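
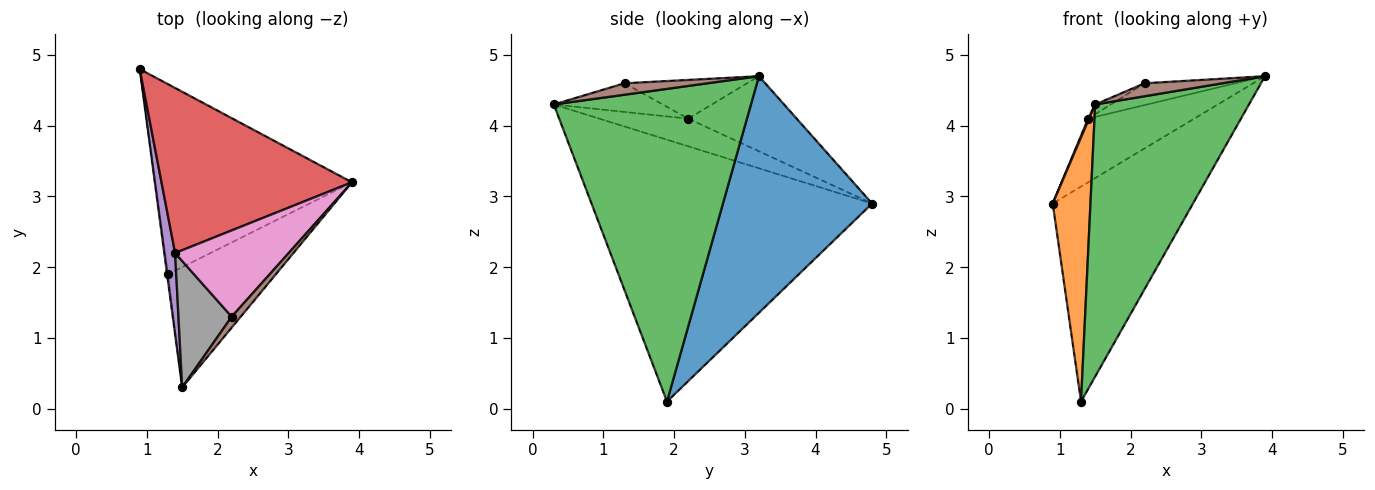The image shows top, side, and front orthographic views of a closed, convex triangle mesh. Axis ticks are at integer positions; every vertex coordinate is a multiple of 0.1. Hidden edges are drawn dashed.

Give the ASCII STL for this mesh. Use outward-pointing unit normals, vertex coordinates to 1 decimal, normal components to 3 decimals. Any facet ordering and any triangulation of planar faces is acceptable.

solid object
 facet normal 0.623 0.586 -0.518
  outer loop
   vertex 1.3 1.9 0.1
   vertex 0.9 4.8 2.9
   vertex 3.9 3.2 4.7
  endloop
 endfacet
 facet normal -0.991 -0.133 -0.004
  outer loop
   vertex 1.3 1.9 0.1
   vertex 1.5 0.3 4.3
   vertex 0.9 4.8 2.9
  endloop
 endfacet
 facet normal 0.761 -0.594 -0.262
  outer loop
   vertex 1.3 1.9 0.1
   vertex 3.9 3.2 4.7
   vertex 1.5 0.3 4.3
  endloop
 endfacet
 facet normal -0.345 0.338 0.876
  outer loop
   vertex 1.4 2.2 4.1
   vertex 3.9 3.2 4.7
   vertex 0.9 4.8 2.9
  endloop
 endfacet
 facet normal -0.931 -0.011 0.365
  outer loop
   vertex 1.4 2.2 4.1
   vertex 0.9 4.8 2.9
   vertex 1.5 0.3 4.3
  endloop
 endfacet
 facet normal 0.633 -0.593 0.498
  outer loop
   vertex 2.2 1.3 4.6
   vertex 1.5 0.3 4.3
   vertex 3.9 3.2 4.7
  endloop
 endfacet
 facet normal -0.314 0.232 0.921
  outer loop
   vertex 2.2 1.3 4.6
   vertex 3.9 3.2 4.7
   vertex 1.4 2.2 4.1
  endloop
 endfacet
 facet normal -0.473 0.068 0.878
  outer loop
   vertex 2.2 1.3 4.6
   vertex 1.4 2.2 4.1
   vertex 1.5 0.3 4.3
  endloop
 endfacet
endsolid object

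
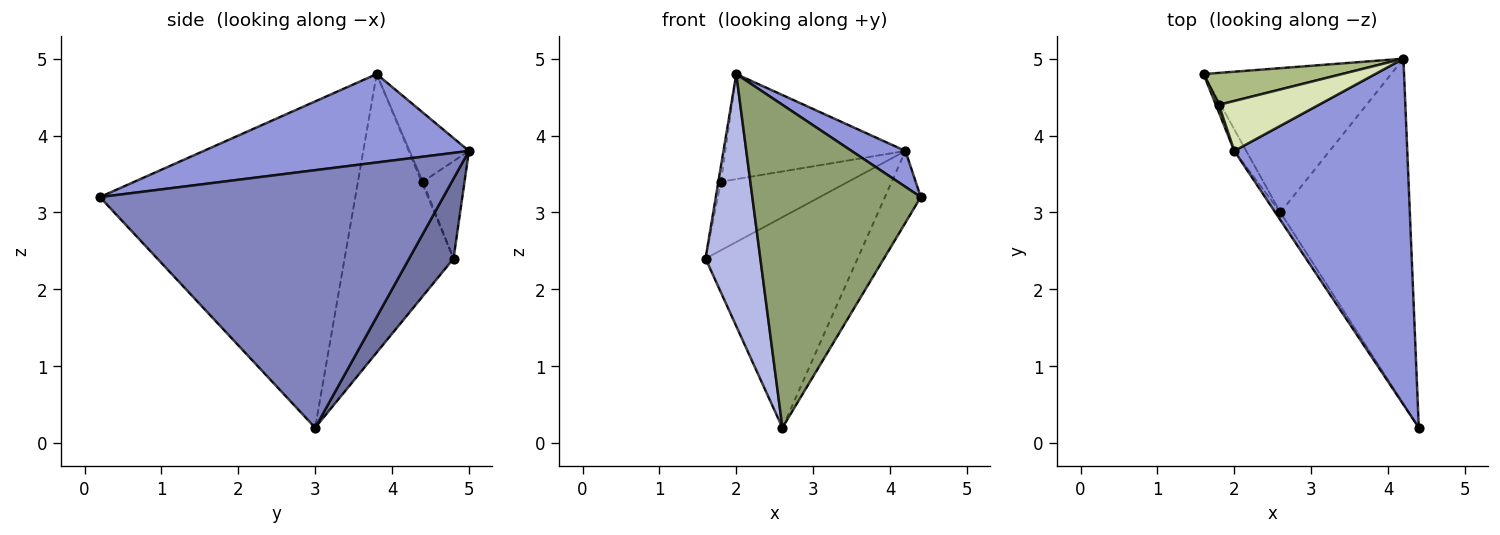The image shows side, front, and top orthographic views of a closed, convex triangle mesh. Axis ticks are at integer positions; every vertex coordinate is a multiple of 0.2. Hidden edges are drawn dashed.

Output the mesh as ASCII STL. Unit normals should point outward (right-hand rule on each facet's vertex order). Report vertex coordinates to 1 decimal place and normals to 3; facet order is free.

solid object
 facet normal 0.234 0.802 -0.550
  outer loop
   vertex 2.6 3.0 0.2
   vertex 1.6 4.8 2.4
   vertex 4.2 5.0 3.8
  endloop
 endfacet
 facet normal 0.890 0.093 -0.447
  outer loop
   vertex 2.6 3.0 0.2
   vertex 4.2 5.0 3.8
   vertex 4.4 0.2 3.2
  endloop
 endfacet
 facet normal 0.453 -0.092 0.887
  outer loop
   vertex 2.0 3.8 4.8
   vertex 4.4 0.2 3.2
   vertex 4.2 5.0 3.8
  endloop
 endfacet
 facet normal -0.893 -0.449 -0.038
  outer loop
   vertex 2.0 3.8 4.8
   vertex 1.6 4.8 2.4
   vertex 2.6 3.0 0.2
  endloop
 endfacet
 facet normal -0.835 -0.551 -0.013
  outer loop
   vertex 2.0 3.8 4.8
   vertex 2.6 3.0 0.2
   vertex 4.4 0.2 3.2
  endloop
 endfacet
 facet normal -0.285 0.869 0.405
  outer loop
   vertex 1.8 4.4 3.4
   vertex 4.2 5.0 3.8
   vertex 1.6 4.8 2.4
  endloop
 endfacet
 facet normal -0.408 0.816 0.408
  outer loop
   vertex 1.8 4.4 3.4
   vertex 1.6 4.8 2.4
   vertex 2.0 3.8 4.8
  endloop
 endfacet
 facet normal -0.285 0.866 0.412
  outer loop
   vertex 1.8 4.4 3.4
   vertex 2.0 3.8 4.8
   vertex 4.2 5.0 3.8
  endloop
 endfacet
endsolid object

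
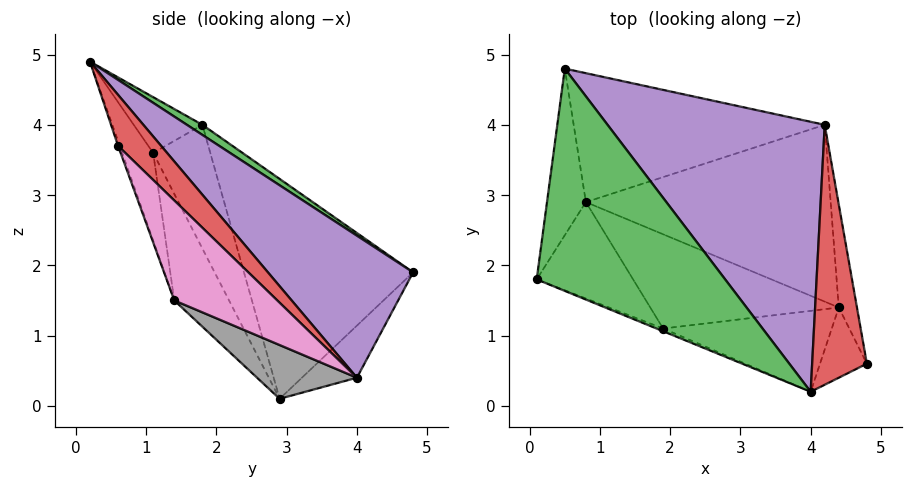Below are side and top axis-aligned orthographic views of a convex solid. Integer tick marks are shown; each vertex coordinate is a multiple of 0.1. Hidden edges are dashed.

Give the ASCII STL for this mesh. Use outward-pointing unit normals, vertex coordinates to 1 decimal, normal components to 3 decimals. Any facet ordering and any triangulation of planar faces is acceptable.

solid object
 facet normal -0.985 0.009 -0.174
  outer loop
   vertex 0.8 2.9 0.1
   vertex 0.1 1.8 4.0
   vertex 0.5 4.8 1.9
  endloop
 endfacet
 facet normal -0.151 0.667 -0.729
  outer loop
   vertex 4.2 4.0 0.4
   vertex 0.8 2.9 0.1
   vertex 0.5 4.8 1.9
  endloop
 endfacet
 facet normal 0.044 0.569 0.821
  outer loop
   vertex 4.0 0.2 4.9
   vertex 0.5 4.8 1.9
   vertex 0.1 1.8 4.0
  endloop
 endfacet
 facet normal 0.525 0.639 0.563
  outer loop
   vertex 4.0 0.2 4.9
   vertex 4.8 0.6 3.7
   vertex 4.2 4.0 0.4
  endloop
 endfacet
 facet normal 0.394 0.693 0.603
  outer loop
   vertex 4.0 0.2 4.9
   vertex 4.2 4.0 0.4
   vertex 0.5 4.8 1.9
  endloop
 endfacet
 facet normal -0.034 -0.941 -0.336
  outer loop
   vertex 4.4 1.4 1.5
   vertex 4.8 0.6 3.7
   vertex 4.0 0.2 4.9
  endloop
 endfacet
 facet normal 0.984 0.000 -0.179
  outer loop
   vertex 4.4 1.4 1.5
   vertex 4.2 4.0 0.4
   vertex 4.8 0.6 3.7
  endloop
 endfacet
 facet normal 0.199 -0.369 -0.908
  outer loop
   vertex 4.4 1.4 1.5
   vertex 0.8 2.9 0.1
   vertex 4.2 4.0 0.4
  endloop
 endfacet
 facet normal -0.221 -0.894 -0.390
  outer loop
   vertex 1.9 1.1 3.6
   vertex 0.8 2.9 0.1
   vertex 4.4 1.4 1.5
  endloop
 endfacet
 facet normal -0.180 -0.921 -0.346
  outer loop
   vertex 1.9 1.1 3.6
   vertex 4.4 1.4 1.5
   vertex 4.0 0.2 4.9
  endloop
 endfacet
 facet normal -0.404 -0.859 -0.315
  outer loop
   vertex 1.9 1.1 3.6
   vertex 0.1 1.8 4.0
   vertex 0.8 2.9 0.1
  endloop
 endfacet
 facet normal -0.371 -0.928 -0.044
  outer loop
   vertex 1.9 1.1 3.6
   vertex 4.0 0.2 4.9
   vertex 0.1 1.8 4.0
  endloop
 endfacet
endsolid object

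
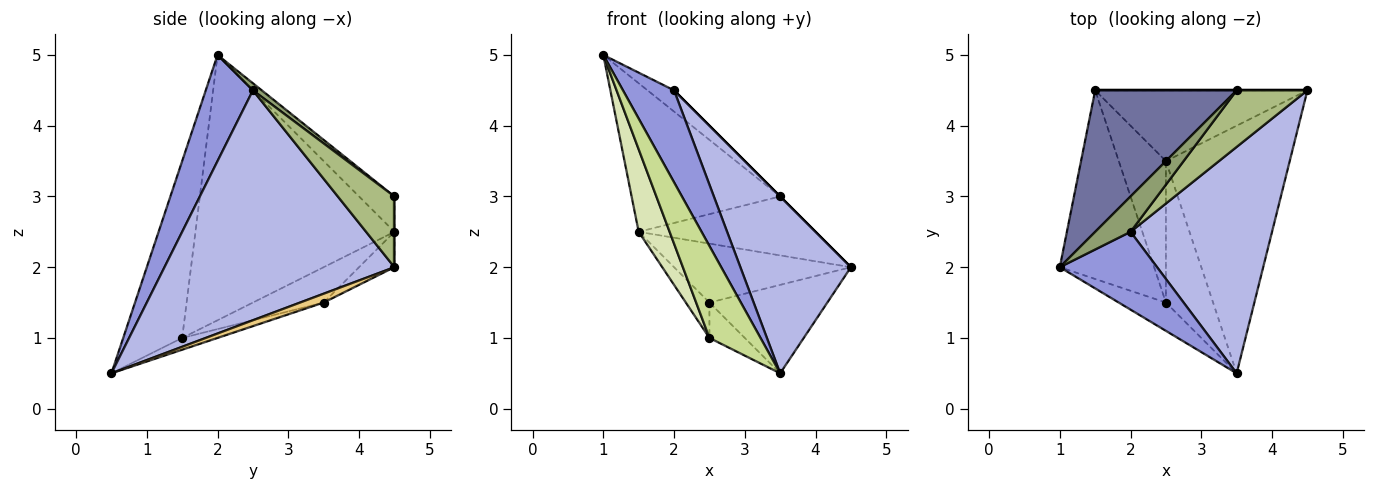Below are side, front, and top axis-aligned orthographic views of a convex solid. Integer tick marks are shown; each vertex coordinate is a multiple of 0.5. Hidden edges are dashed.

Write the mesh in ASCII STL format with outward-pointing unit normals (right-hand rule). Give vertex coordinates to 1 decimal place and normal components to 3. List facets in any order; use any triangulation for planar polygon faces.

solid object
 facet normal -0.170 0.714 0.680
  outer loop
   vertex 1.5 4.5 2.5
   vertex 1.0 2.0 5.0
   vertex 3.5 4.5 3.0
  endloop
 endfacet
 facet normal 0.000 1.000 0.000
  outer loop
   vertex 1.5 4.5 2.5
   vertex 3.5 4.5 3.0
   vertex 4.5 4.5 2.0
  endloop
 endfacet
 facet normal 0.576 -0.624 0.528
  outer loop
   vertex 2.0 2.5 4.5
   vertex 1.0 2.0 5.0
   vertex 3.5 0.5 0.5
  endloop
 endfacet
 facet normal 0.788 -0.379 0.485
  outer loop
   vertex 2.0 2.5 4.5
   vertex 3.5 0.5 0.5
   vertex 4.5 4.5 2.0
  endloop
 endfacet
 facet normal 0.169 0.507 0.845
  outer loop
   vertex 2.0 2.5 4.5
   vertex 3.5 4.5 3.0
   vertex 1.0 2.0 5.0
  endloop
 endfacet
 facet normal 0.707 0.000 0.707
  outer loop
   vertex 2.0 2.5 4.5
   vertex 4.5 4.5 2.0
   vertex 3.5 4.5 3.0
  endloop
 endfacet
 facet normal -0.741 -0.642 -0.198
  outer loop
   vertex 2.5 1.5 1.0
   vertex 3.5 0.5 0.5
   vertex 1.0 2.0 5.0
  endloop
 endfacet
 facet normal -0.932 -0.145 -0.331
  outer loop
   vertex 2.5 1.5 1.0
   vertex 1.0 2.0 5.0
   vertex 1.5 4.5 2.5
  endloop
 endfacet
 facet normal -0.127 0.635 -0.762
  outer loop
   vertex 2.5 3.5 1.5
   vertex 1.5 4.5 2.5
   vertex 4.5 4.5 2.0
  endloop
 endfacet
 facet normal -0.588 0.196 -0.784
  outer loop
   vertex 2.5 3.5 1.5
   vertex 2.5 1.5 1.0
   vertex 1.5 4.5 2.5
  endloop
 endfacet
 facet normal 0.067 0.336 -0.940
  outer loop
   vertex 2.5 3.5 1.5
   vertex 4.5 4.5 2.0
   vertex 3.5 0.5 0.5
  endloop
 endfacet
 facet normal -0.236 0.236 -0.943
  outer loop
   vertex 2.5 3.5 1.5
   vertex 3.5 0.5 0.5
   vertex 2.5 1.5 1.0
  endloop
 endfacet
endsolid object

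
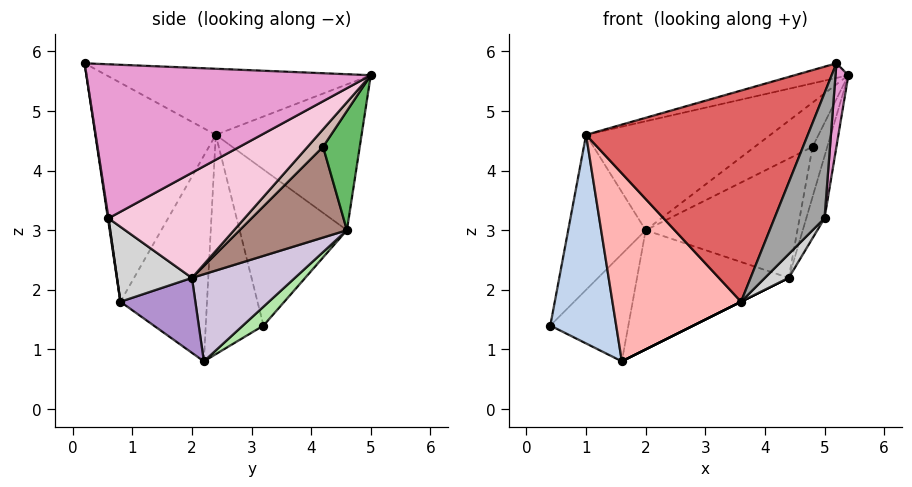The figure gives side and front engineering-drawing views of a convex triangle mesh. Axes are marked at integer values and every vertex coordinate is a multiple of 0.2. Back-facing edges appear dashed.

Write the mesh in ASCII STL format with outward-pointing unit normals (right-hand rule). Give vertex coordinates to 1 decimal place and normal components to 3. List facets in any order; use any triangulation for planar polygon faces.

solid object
 facet normal -0.250 0.051 0.967
  outer loop
   vertex 1.0 2.4 4.6
   vertex 5.2 0.2 5.8
   vertex 5.4 5.0 5.6
  endloop
 endfacet
 facet normal -0.658 -0.751 -0.064
  outer loop
   vertex 1.0 2.4 4.6
   vertex 0.4 3.2 1.4
   vertex 1.6 2.2 0.8
  endloop
 endfacet
 facet normal -0.777 0.561 0.286
  outer loop
   vertex 2.0 4.6 3.0
   vertex 0.4 3.2 1.4
   vertex 1.0 2.4 4.6
  endloop
 endfacet
 facet normal -0.510 0.645 0.568
  outer loop
   vertex 2.0 4.6 3.0
   vertex 1.0 2.4 4.6
   vertex 5.4 5.0 5.6
  endloop
 endfacet
 facet normal 0.412 0.649 -0.639
  outer loop
   vertex 2.0 4.6 3.0
   vertex 5.4 5.0 5.6
   vertex 4.8 4.2 4.4
  endloop
 endfacet
 facet normal 0.172 0.650 -0.740
  outer loop
   vertex 2.0 4.6 3.0
   vertex 1.6 2.2 0.8
   vertex 0.4 3.2 1.4
  endloop
 endfacet
 facet normal -0.476 -0.877 0.059
  outer loop
   vertex 3.6 0.8 1.8
   vertex 5.2 0.2 5.8
   vertex 1.0 2.4 4.6
  endloop
 endfacet
 facet normal -0.558 -0.829 -0.044
  outer loop
   vertex 3.6 0.8 1.8
   vertex 1.0 2.4 4.6
   vertex 1.6 2.2 0.8
  endloop
 endfacet
 facet normal 0.447 0.000 -0.894
  outer loop
   vertex 4.4 2.0 2.2
   vertex 3.6 0.8 1.8
   vertex 1.6 2.2 0.8
  endloop
 endfacet
 facet normal 0.396 0.584 -0.709
  outer loop
   vertex 4.4 2.0 2.2
   vertex 1.6 2.2 0.8
   vertex 2.0 4.6 3.0
  endloop
 endfacet
 facet normal 0.425 0.600 -0.678
  outer loop
   vertex 4.4 2.0 2.2
   vertex 2.0 4.6 3.0
   vertex 4.8 4.2 4.4
  endloop
 endfacet
 facet normal 0.559 0.533 -0.635
  outer loop
   vertex 4.4 2.0 2.2
   vertex 4.8 4.2 4.4
   vertex 5.4 5.0 5.6
  endloop
 endfacet
 facet normal 0.995 -0.045 -0.083
  outer loop
   vertex 5.0 0.6 3.2
   vertex 5.4 5.0 5.6
   vertex 5.2 0.2 5.8
  endloop
 endfacet
 facet normal 0.917 0.123 -0.378
  outer loop
   vertex 5.0 0.6 3.2
   vertex 4.4 2.0 2.2
   vertex 5.4 5.0 5.6
  endloop
 endfacet
 facet normal 0.012 -0.988 -0.153
  outer loop
   vertex 5.0 0.6 3.2
   vertex 5.2 0.2 5.8
   vertex 3.6 0.8 1.8
  endloop
 endfacet
 facet normal 0.675 -0.215 -0.706
  outer loop
   vertex 5.0 0.6 3.2
   vertex 3.6 0.8 1.8
   vertex 4.4 2.0 2.2
  endloop
 endfacet
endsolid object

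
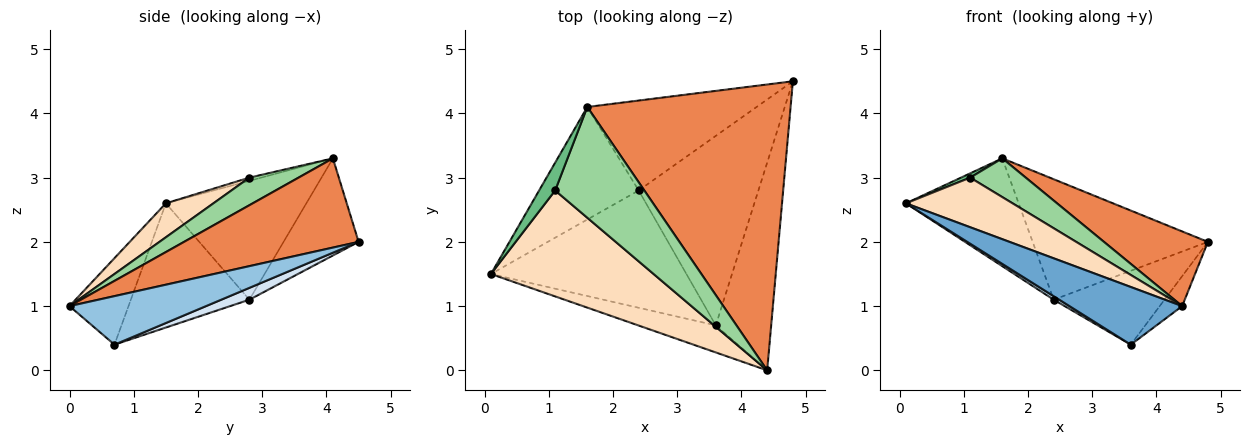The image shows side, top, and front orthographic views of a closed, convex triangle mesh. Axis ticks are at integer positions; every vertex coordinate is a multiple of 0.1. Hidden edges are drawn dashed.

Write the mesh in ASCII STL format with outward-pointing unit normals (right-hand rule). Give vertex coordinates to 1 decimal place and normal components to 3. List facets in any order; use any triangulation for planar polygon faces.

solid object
 facet normal -0.428 -0.818 -0.384
  outer loop
   vertex 3.6 0.7 0.4
   vertex 4.4 0.0 1.0
   vertex 0.1 1.5 2.6
  endloop
 endfacet
 facet normal 0.655 0.108 -0.748
  outer loop
   vertex 3.6 0.7 0.4
   vertex 4.8 4.5 2.0
   vertex 4.4 0.0 1.0
  endloop
 endfacet
 facet normal -0.536 -0.025 -0.844
  outer loop
   vertex 2.4 2.8 1.1
   vertex 3.6 0.7 0.4
   vertex 0.1 1.5 2.6
  endloop
 endfacet
 facet normal 0.092 0.362 -0.928
  outer loop
   vertex 2.4 2.8 1.1
   vertex 4.8 4.5 2.0
   vertex 3.6 0.7 0.4
  endloop
 endfacet
 facet normal 0.391 -0.233 0.891
  outer loop
   vertex 1.6 4.1 3.3
   vertex 4.4 0.0 1.0
   vertex 4.8 4.5 2.0
  endloop
 endfacet
 facet normal -0.653 0.524 -0.547
  outer loop
   vertex 1.6 4.1 3.3
   vertex 2.4 2.8 1.1
   vertex 0.1 1.5 2.6
  endloop
 endfacet
 facet normal -0.325 0.758 -0.566
  outer loop
   vertex 1.6 4.1 3.3
   vertex 4.8 4.5 2.0
   vertex 2.4 2.8 1.1
  endloop
 endfacet
 facet normal 0.186 -0.417 0.890
  outer loop
   vertex 1.1 2.8 3.0
   vertex 0.1 1.5 2.6
   vertex 4.4 0.0 1.0
  endloop
 endfacet
 facet normal -0.194 -0.149 0.970
  outer loop
   vertex 1.1 2.8 3.0
   vertex 1.6 4.1 3.3
   vertex 0.1 1.5 2.6
  endloop
 endfacet
 facet normal 0.280 -0.317 0.906
  outer loop
   vertex 1.1 2.8 3.0
   vertex 4.4 0.0 1.0
   vertex 1.6 4.1 3.3
  endloop
 endfacet
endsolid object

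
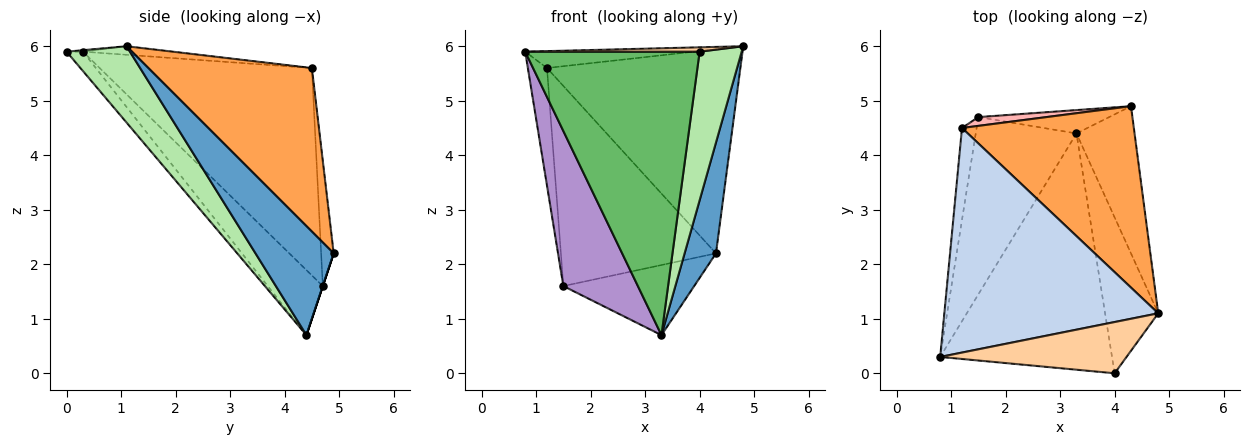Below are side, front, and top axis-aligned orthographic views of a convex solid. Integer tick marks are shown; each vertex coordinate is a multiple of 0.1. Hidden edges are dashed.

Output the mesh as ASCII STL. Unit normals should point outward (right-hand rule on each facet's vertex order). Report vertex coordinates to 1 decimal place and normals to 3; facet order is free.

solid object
 facet normal 0.832 -0.334 -0.443
  outer loop
   vertex 3.3 4.4 0.7
   vertex 4.3 4.9 2.2
   vertex 4.8 1.1 6.0
  endloop
 endfacet
 facet normal -0.040 0.075 0.996
  outer loop
   vertex 1.2 4.5 5.6
   vertex 0.8 0.3 5.9
   vertex 4.8 1.1 6.0
  endloop
 endfacet
 facet normal 0.534 0.632 0.562
  outer loop
   vertex 1.2 4.5 5.6
   vertex 4.8 1.1 6.0
   vertex 4.3 4.9 2.2
  endloop
 endfacet
 facet normal -0.008 -0.085 0.996
  outer loop
   vertex 4.0 0.0 5.9
   vertex 4.8 1.1 6.0
   vertex 0.8 0.3 5.9
  endloop
 endfacet
 facet normal -0.072 -0.766 -0.639
  outer loop
   vertex 4.0 0.0 5.9
   vertex 0.8 0.3 5.9
   vertex 3.3 4.4 0.7
  endloop
 endfacet
 facet normal 0.721 -0.478 -0.502
  outer loop
   vertex 4.0 0.0 5.9
   vertex 3.3 4.4 0.7
   vertex 4.8 1.1 6.0
  endloop
 endfacet
 facet normal 0.000 0.949 -0.316
  outer loop
   vertex 1.5 4.7 1.6
   vertex 4.3 4.9 2.2
   vertex 3.3 4.4 0.7
  endloop
 endfacet
 facet normal -0.081 0.996 0.044
  outer loop
   vertex 1.5 4.7 1.6
   vertex 1.2 4.5 5.6
   vertex 4.3 4.9 2.2
  endloop
 endfacet
 facet normal -0.437 -0.592 -0.677
  outer loop
   vertex 1.5 4.7 1.6
   vertex 3.3 4.4 0.7
   vertex 0.8 0.3 5.9
  endloop
 endfacet
 facet normal -0.994 0.090 -0.070
  outer loop
   vertex 1.5 4.7 1.6
   vertex 0.8 0.3 5.9
   vertex 1.2 4.5 5.6
  endloop
 endfacet
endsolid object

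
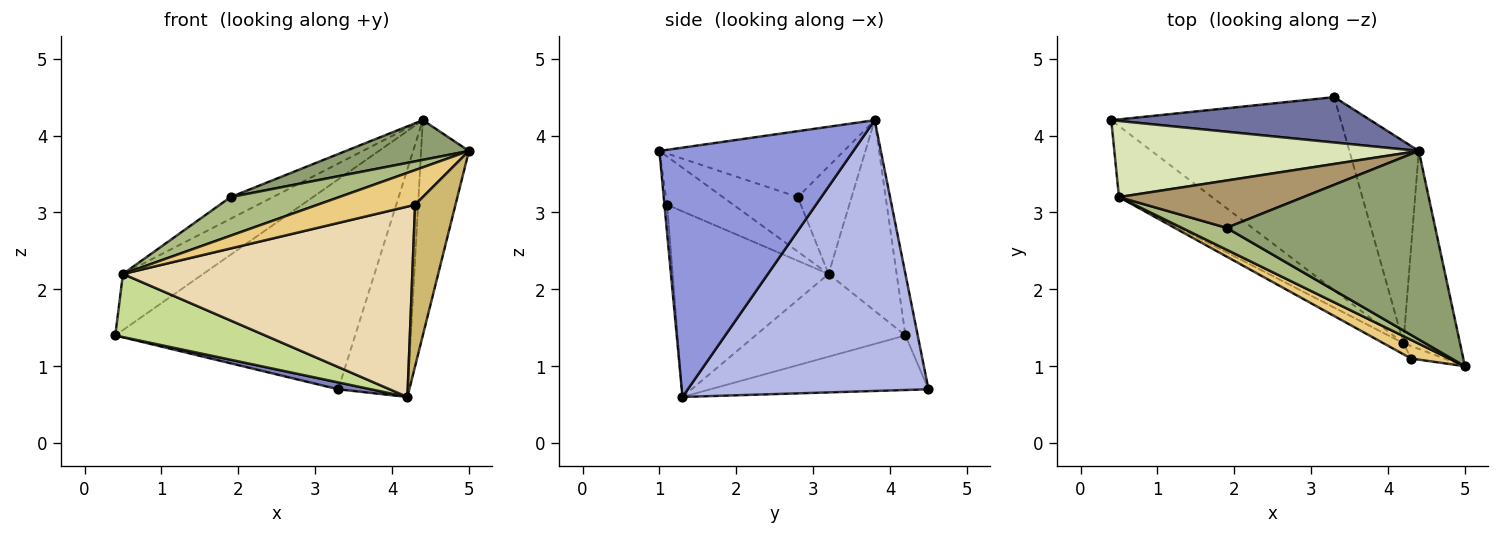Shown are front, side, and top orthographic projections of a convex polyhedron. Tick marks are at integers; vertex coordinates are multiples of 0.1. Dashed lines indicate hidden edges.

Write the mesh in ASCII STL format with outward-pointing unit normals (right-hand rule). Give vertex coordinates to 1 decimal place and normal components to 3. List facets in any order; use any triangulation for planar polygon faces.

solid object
 facet normal -0.050 0.976 0.211
  outer loop
   vertex 3.3 4.5 0.7
   vertex 0.4 4.2 1.4
   vertex 4.4 3.8 4.2
  endloop
 endfacet
 facet normal -0.231 -0.035 -0.972
  outer loop
   vertex 4.2 1.3 0.6
   vertex 0.4 4.2 1.4
   vertex 3.3 4.5 0.7
  endloop
 endfacet
 facet normal 0.948 0.234 -0.215
  outer loop
   vertex 4.2 1.3 0.6
   vertex 4.4 3.8 4.2
   vertex 5.0 1.0 3.8
  endloop
 endfacet
 facet normal 0.933 0.270 -0.239
  outer loop
   vertex 4.2 1.3 0.6
   vertex 3.3 4.5 0.7
   vertex 4.4 3.8 4.2
  endloop
 endfacet
 facet normal -0.295 -0.197 0.935
  outer loop
   vertex 1.9 2.8 3.2
   vertex 5.0 1.0 3.8
   vertex 4.4 3.8 4.2
  endloop
 endfacet
 facet normal -0.515 -0.746 0.422
  outer loop
   vertex 0.5 3.2 2.2
   vertex 5.0 1.0 3.8
   vertex 1.9 2.8 3.2
  endloop
 endfacet
 facet normal -0.553 -0.553 -0.623
  outer loop
   vertex 0.5 3.2 2.2
   vertex 0.4 4.2 1.4
   vertex 4.2 1.3 0.6
  endloop
 endfacet
 facet normal -0.450 0.530 0.719
  outer loop
   vertex 0.5 3.2 2.2
   vertex 4.4 3.8 4.2
   vertex 0.4 4.2 1.4
  endloop
 endfacet
 facet normal -0.468 0.368 0.803
  outer loop
   vertex 0.5 3.2 2.2
   vertex 1.9 2.8 3.2
   vertex 4.4 3.8 4.2
  endloop
 endfacet
 facet normal -0.065 -0.995 -0.077
  outer loop
   vertex 4.3 1.1 3.1
   vertex 4.2 1.3 0.6
   vertex 5.0 1.0 3.8
  endloop
 endfacet
 facet normal -0.514 -0.756 0.406
  outer loop
   vertex 4.3 1.1 3.1
   vertex 5.0 1.0 3.8
   vertex 0.5 3.2 2.2
  endloop
 endfacet
 facet normal -0.474 -0.879 -0.051
  outer loop
   vertex 4.3 1.1 3.1
   vertex 0.5 3.2 2.2
   vertex 4.2 1.3 0.6
  endloop
 endfacet
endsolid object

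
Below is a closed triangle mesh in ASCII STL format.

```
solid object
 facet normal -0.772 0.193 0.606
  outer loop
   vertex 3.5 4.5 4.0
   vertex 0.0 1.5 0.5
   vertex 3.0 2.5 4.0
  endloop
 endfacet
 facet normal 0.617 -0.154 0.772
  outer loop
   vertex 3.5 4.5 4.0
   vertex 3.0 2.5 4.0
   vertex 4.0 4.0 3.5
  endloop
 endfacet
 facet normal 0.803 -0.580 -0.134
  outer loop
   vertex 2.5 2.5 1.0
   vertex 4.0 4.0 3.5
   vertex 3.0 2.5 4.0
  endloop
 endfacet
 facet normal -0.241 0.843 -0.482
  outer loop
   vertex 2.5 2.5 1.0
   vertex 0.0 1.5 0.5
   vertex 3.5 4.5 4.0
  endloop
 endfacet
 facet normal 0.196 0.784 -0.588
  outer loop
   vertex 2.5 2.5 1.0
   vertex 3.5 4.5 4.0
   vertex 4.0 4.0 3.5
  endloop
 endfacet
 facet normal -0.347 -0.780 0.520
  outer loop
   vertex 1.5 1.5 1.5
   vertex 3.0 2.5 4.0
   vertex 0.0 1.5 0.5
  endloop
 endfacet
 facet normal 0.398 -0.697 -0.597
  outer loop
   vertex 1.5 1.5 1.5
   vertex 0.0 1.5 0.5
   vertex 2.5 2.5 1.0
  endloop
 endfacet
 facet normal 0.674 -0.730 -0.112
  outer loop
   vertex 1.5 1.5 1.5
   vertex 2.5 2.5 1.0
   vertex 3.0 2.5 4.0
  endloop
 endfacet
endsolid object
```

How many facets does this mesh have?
8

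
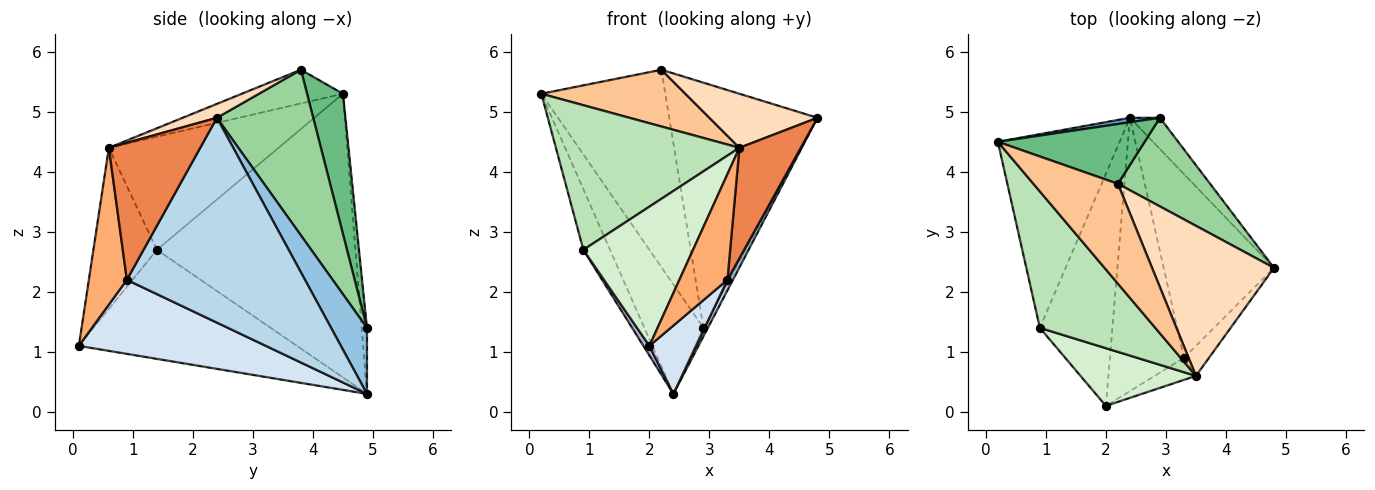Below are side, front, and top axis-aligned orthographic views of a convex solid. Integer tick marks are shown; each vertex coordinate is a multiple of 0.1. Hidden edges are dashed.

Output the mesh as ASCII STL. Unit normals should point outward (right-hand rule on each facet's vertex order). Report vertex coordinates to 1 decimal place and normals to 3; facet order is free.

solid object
 facet normal -0.089 0.995 0.040
  outer loop
   vertex 2.9 4.9 1.4
   vertex 2.4 4.9 0.3
   vertex 0.2 4.5 5.3
  endloop
 endfacet
 facet normal 0.905 0.112 -0.411
  outer loop
   vertex 2.9 4.9 1.4
   vertex 4.8 2.4 4.9
   vertex 2.4 4.9 0.3
  endloop
 endfacet
 facet normal 0.880 -0.027 -0.474
  outer loop
   vertex 3.3 0.9 2.2
   vertex 2.4 4.9 0.3
   vertex 4.8 2.4 4.9
  endloop
 endfacet
 facet normal 0.696 -0.174 -0.696
  outer loop
   vertex 3.3 0.9 2.2
   vertex 2.0 0.1 1.1
   vertex 2.4 4.9 0.3
  endloop
 endfacet
 facet normal 0.821 -0.551 -0.150
  outer loop
   vertex 3.3 0.9 2.2
   vertex 4.8 2.4 4.9
   vertex 3.5 0.6 4.4
  endloop
 endfacet
 facet normal 0.613 -0.774 -0.161
  outer loop
   vertex 3.3 0.9 2.2
   vertex 3.5 0.6 4.4
   vertex 2.0 0.1 1.1
  endloop
 endfacet
 facet normal -0.328 -0.467 0.821
  outer loop
   vertex 2.2 3.8 5.7
   vertex 0.2 4.5 5.3
   vertex 3.5 0.6 4.4
  endloop
 endfacet
 facet normal 0.107 -0.337 0.936
  outer loop
   vertex 2.2 3.8 5.7
   vertex 3.5 0.6 4.4
   vertex 4.8 2.4 4.9
  endloop
 endfacet
 facet normal 0.267 0.922 0.279
  outer loop
   vertex 2.2 3.8 5.7
   vertex 2.9 4.9 1.4
   vertex 0.2 4.5 5.3
  endloop
 endfacet
 facet normal 0.521 0.802 0.290
  outer loop
   vertex 2.2 3.8 5.7
   vertex 4.8 2.4 4.9
   vertex 2.9 4.9 1.4
  endloop
 endfacet
 facet normal -0.558 -0.604 0.569
  outer loop
   vertex 0.9 1.4 2.7
   vertex 3.5 0.6 4.4
   vertex 0.2 4.5 5.3
  endloop
 endfacet
 facet normal -0.471 -0.815 0.338
  outer loop
   vertex 0.9 1.4 2.7
   vertex 2.0 0.1 1.1
   vertex 3.5 0.6 4.4
  endloop
 endfacet
 facet normal -0.912 0.122 -0.391
  outer loop
   vertex 0.9 1.4 2.7
   vertex 0.2 4.5 5.3
   vertex 2.4 4.9 0.3
  endloop
 endfacet
 facet normal -0.832 -0.023 -0.554
  outer loop
   vertex 0.9 1.4 2.7
   vertex 2.4 4.9 0.3
   vertex 2.0 0.1 1.1
  endloop
 endfacet
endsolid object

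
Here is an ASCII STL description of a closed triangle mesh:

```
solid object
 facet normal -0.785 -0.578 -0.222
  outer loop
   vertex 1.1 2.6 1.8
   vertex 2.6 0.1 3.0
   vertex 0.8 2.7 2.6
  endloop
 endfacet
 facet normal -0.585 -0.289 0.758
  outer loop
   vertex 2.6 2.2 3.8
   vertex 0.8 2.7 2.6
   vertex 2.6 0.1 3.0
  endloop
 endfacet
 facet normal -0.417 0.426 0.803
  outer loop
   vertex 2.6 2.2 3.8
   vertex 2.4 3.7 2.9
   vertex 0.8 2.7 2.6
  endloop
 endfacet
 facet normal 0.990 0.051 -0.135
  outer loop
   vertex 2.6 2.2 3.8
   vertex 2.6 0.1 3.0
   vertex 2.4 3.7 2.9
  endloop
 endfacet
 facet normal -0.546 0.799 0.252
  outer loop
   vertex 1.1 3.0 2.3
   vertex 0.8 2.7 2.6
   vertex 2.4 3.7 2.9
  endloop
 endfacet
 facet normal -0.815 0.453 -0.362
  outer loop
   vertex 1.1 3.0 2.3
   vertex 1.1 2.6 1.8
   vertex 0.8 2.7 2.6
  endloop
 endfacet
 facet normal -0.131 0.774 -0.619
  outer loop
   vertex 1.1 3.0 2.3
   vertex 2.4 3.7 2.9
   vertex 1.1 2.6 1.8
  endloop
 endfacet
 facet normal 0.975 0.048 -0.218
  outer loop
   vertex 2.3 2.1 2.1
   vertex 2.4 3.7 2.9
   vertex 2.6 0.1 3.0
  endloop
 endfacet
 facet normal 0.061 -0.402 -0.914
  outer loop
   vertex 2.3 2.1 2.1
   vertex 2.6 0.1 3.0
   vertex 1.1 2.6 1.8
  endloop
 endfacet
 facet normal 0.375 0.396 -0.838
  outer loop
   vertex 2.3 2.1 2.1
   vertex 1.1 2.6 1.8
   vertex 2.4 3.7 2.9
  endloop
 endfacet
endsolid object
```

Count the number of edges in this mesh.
15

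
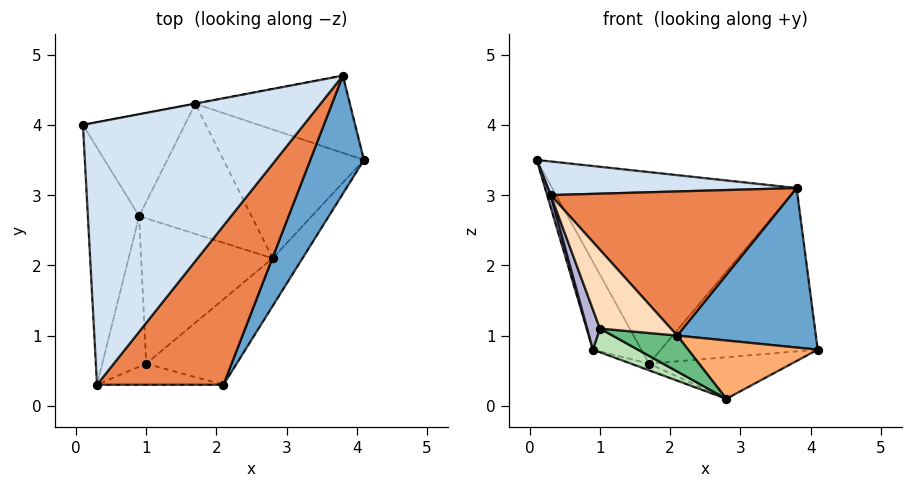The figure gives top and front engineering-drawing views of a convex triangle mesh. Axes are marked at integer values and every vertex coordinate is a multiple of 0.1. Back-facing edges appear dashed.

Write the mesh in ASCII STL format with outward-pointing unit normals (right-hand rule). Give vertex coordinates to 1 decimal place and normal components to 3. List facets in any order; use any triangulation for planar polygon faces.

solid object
 facet normal 0.803 -0.479 0.355
  outer loop
   vertex 3.8 4.7 3.1
   vertex 2.1 0.3 1.0
   vertex 4.1 3.5 0.8
  endloop
 endfacet
 facet normal -0.186 0.983 -0.001
  outer loop
   vertex 1.7 4.3 0.6
   vertex 0.1 4.0 3.5
   vertex 3.8 4.7 3.1
  endloop
 endfacet
 facet normal 0.319 0.857 -0.405
  outer loop
   vertex 1.7 4.3 0.6
   vertex 3.8 4.7 3.1
   vertex 4.1 3.5 0.8
  endloop
 endfacet
 facet normal 0.130 -0.126 0.983
  outer loop
   vertex 0.3 0.3 3.0
   vertex 3.8 4.7 3.1
   vertex 0.1 4.0 3.5
  endloop
 endfacet
 facet normal 0.636 -0.519 0.572
  outer loop
   vertex 0.3 0.3 3.0
   vertex 2.1 0.3 1.0
   vertex 3.8 4.7 3.1
  endloop
 endfacet
 facet normal 0.761 -0.502 -0.411
  outer loop
   vertex 2.8 2.1 0.1
   vertex 4.1 3.5 0.8
   vertex 2.1 0.3 1.0
  endloop
 endfacet
 facet normal 0.179 0.302 -0.936
  outer loop
   vertex 2.8 2.1 0.1
   vertex 1.7 4.3 0.6
   vertex 4.1 3.5 0.8
  endloop
 endfacet
 facet normal -0.276 -0.929 -0.248
  outer loop
   vertex 1.0 0.6 1.1
   vertex 2.1 0.3 1.0
   vertex 0.3 0.3 3.0
  endloop
 endfacet
 facet normal -0.186 -0.381 -0.906
  outer loop
   vertex 1.0 0.6 1.1
   vertex 2.8 2.1 0.1
   vertex 2.1 0.3 1.0
  endloop
 endfacet
 facet normal -0.332 0.048 -0.942
  outer loop
   vertex 0.9 2.7 0.8
   vertex 1.7 4.3 0.6
   vertex 2.8 2.1 0.1
  endloop
 endfacet
 facet normal -0.383 -0.148 -0.912
  outer loop
   vertex 0.9 2.7 0.8
   vertex 2.8 2.1 0.1
   vertex 1.0 0.6 1.1
  endloop
 endfacet
 facet normal -0.831 0.363 -0.421
  outer loop
   vertex 0.9 2.7 0.8
   vertex 0.1 4.0 3.5
   vertex 1.7 4.3 0.6
  endloop
 endfacet
 facet normal -0.961 -0.014 -0.278
  outer loop
   vertex 0.9 2.7 0.8
   vertex 0.3 0.3 3.0
   vertex 0.1 4.0 3.5
  endloop
 endfacet
 facet normal -0.929 -0.095 -0.357
  outer loop
   vertex 0.9 2.7 0.8
   vertex 1.0 0.6 1.1
   vertex 0.3 0.3 3.0
  endloop
 endfacet
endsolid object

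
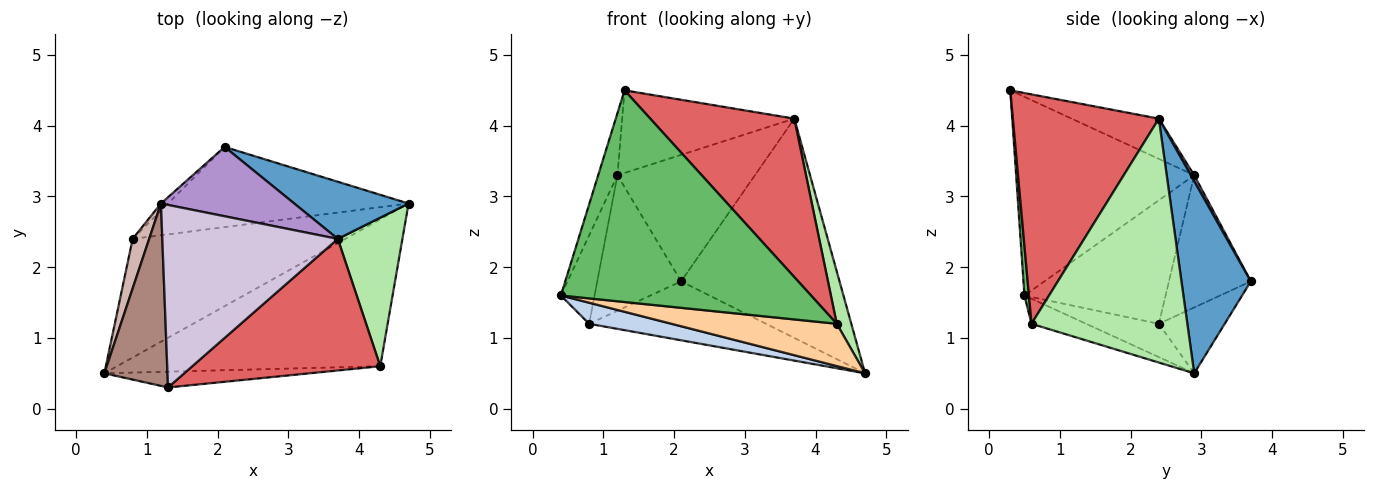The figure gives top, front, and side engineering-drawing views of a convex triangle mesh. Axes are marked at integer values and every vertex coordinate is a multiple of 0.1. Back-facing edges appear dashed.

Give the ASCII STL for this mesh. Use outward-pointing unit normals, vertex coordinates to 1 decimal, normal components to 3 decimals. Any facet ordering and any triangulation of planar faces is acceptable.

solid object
 facet normal 0.390 0.891 0.232
  outer loop
   vertex 3.7 2.4 4.1
   vertex 4.7 2.9 0.5
   vertex 2.1 3.7 1.8
  endloop
 endfacet
 facet normal -0.153 -0.173 -0.973
  outer loop
   vertex 0.8 2.4 1.2
   vertex 4.7 2.9 0.5
   vertex 0.4 0.5 1.6
  endloop
 endfacet
 facet normal -0.215 0.578 -0.787
  outer loop
   vertex 0.8 2.4 1.2
   vertex 2.1 3.7 1.8
   vertex 4.7 2.9 0.5
  endloop
 endfacet
 facet normal -0.091 -0.275 -0.957
  outer loop
   vertex 4.3 0.6 1.2
   vertex 0.4 0.5 1.6
   vertex 4.7 2.9 0.5
  endloop
 endfacet
 facet normal 0.018 -0.997 -0.074
  outer loop
   vertex 4.3 0.6 1.2
   vertex 1.3 0.3 4.5
   vertex 0.4 0.5 1.6
  endloop
 endfacet
 facet normal 0.963 -0.090 0.255
  outer loop
   vertex 4.3 0.6 1.2
   vertex 4.7 2.9 0.5
   vertex 3.7 2.4 4.1
  endloop
 endfacet
 facet normal 0.615 -0.607 0.504
  outer loop
   vertex 4.3 0.6 1.2
   vertex 3.7 2.4 4.1
   vertex 1.3 0.3 4.5
  endloop
 endfacet
 facet normal -0.698 0.715 -0.037
  outer loop
   vertex 1.2 2.9 3.3
   vertex 2.1 3.7 1.8
   vertex 0.8 2.4 1.2
  endloop
 endfacet
 facet normal 0.022 0.877 0.481
  outer loop
   vertex 1.2 2.9 3.3
   vertex 3.7 2.4 4.1
   vertex 2.1 3.7 1.8
  endloop
 endfacet
 facet normal -0.205 0.404 0.892
  outer loop
   vertex 1.2 2.9 3.3
   vertex 1.3 0.3 4.5
   vertex 3.7 2.4 4.1
  endloop
 endfacet
 facet normal -0.948 0.103 0.301
  outer loop
   vertex 1.2 2.9 3.3
   vertex 0.4 0.5 1.6
   vertex 1.3 0.3 4.5
  endloop
 endfacet
 facet normal -0.965 0.230 0.129
  outer loop
   vertex 1.2 2.9 3.3
   vertex 0.8 2.4 1.2
   vertex 0.4 0.5 1.6
  endloop
 endfacet
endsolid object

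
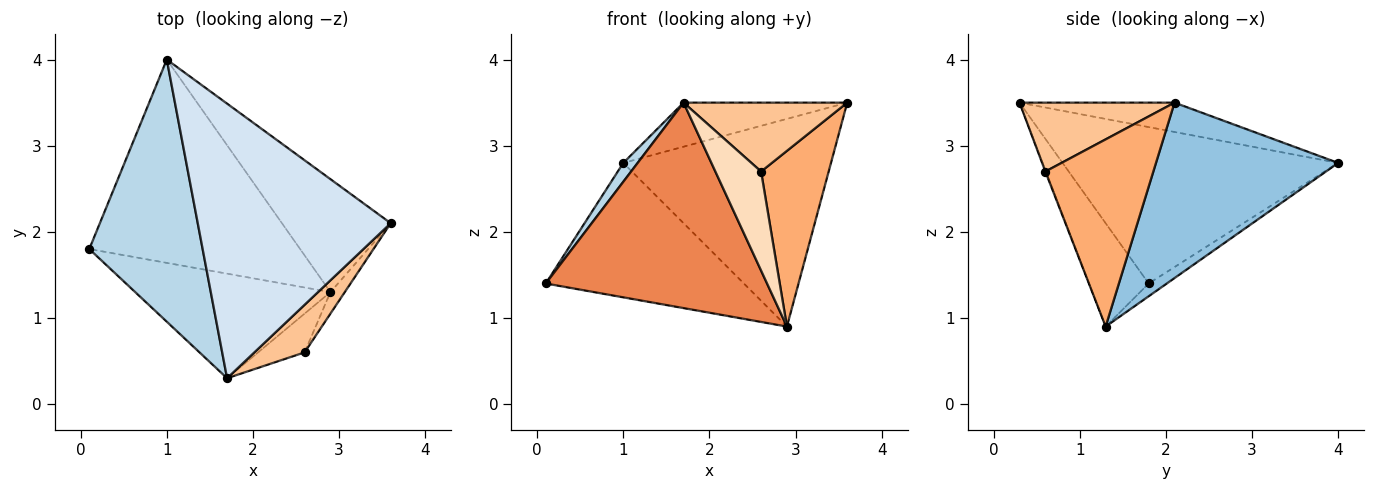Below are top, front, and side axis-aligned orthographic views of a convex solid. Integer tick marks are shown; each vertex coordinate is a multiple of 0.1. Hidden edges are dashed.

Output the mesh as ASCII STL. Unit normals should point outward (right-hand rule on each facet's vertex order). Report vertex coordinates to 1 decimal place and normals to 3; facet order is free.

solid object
 facet normal -0.050 0.551 -0.833
  outer loop
   vertex 2.9 1.3 0.9
   vertex 0.1 1.8 1.4
   vertex 1.0 4.0 2.8
  endloop
 endfacet
 facet normal 0.610 0.696 -0.378
  outer loop
   vertex 2.9 1.3 0.9
   vertex 1.0 4.0 2.8
   vertex 3.6 2.1 3.5
  endloop
 endfacet
 facet normal -0.809 -0.042 0.586
  outer loop
   vertex 1.7 0.3 3.5
   vertex 1.0 4.0 2.8
   vertex 0.1 1.8 1.4
  endloop
 endfacet
 facet normal -0.148 0.157 0.976
  outer loop
   vertex 1.7 0.3 3.5
   vertex 3.6 2.1 3.5
   vertex 1.0 4.0 2.8
  endloop
 endfacet
 facet normal -0.234 -0.867 -0.441
  outer loop
   vertex 1.7 0.3 3.5
   vertex 0.1 1.8 1.4
   vertex 2.9 1.3 0.9
  endloop
 endfacet
 facet normal 0.846 -0.529 -0.065
  outer loop
   vertex 2.6 0.6 2.7
   vertex 2.9 1.3 0.9
   vertex 3.6 2.1 3.5
  endloop
 endfacet
 facet normal 0.615 -0.649 0.448
  outer loop
   vertex 2.6 0.6 2.7
   vertex 3.6 2.1 3.5
   vertex 1.7 0.3 3.5
  endloop
 endfacet
 facet normal -0.013 -0.931 -0.364
  outer loop
   vertex 2.6 0.6 2.7
   vertex 1.7 0.3 3.5
   vertex 2.9 1.3 0.9
  endloop
 endfacet
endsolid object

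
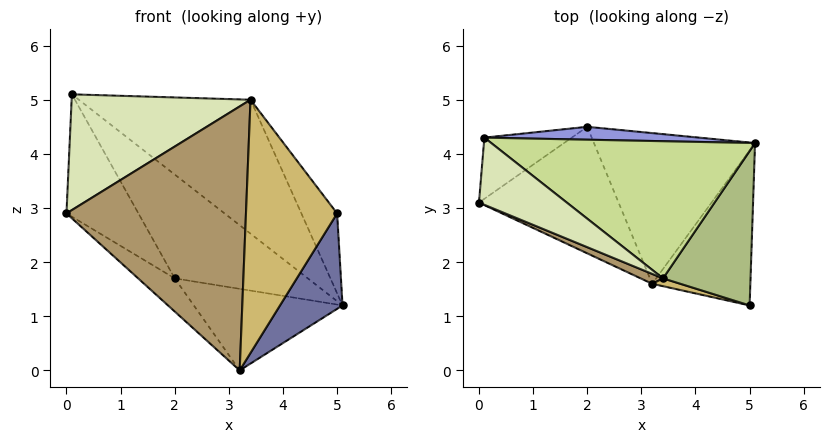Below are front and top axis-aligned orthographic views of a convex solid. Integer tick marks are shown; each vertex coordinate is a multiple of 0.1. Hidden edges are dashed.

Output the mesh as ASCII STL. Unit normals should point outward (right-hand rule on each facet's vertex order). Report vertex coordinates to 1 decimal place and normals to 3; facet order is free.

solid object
 facet normal 0.782 -0.327 -0.531
  outer loop
   vertex 3.2 1.6 0.0
   vertex 5.1 4.2 1.2
   vertex 5.0 1.2 2.9
  endloop
 endfacet
 facet normal -0.667 0.667 -0.333
  outer loop
   vertex 2.0 4.5 1.7
   vertex 0.0 3.1 2.9
   vertex 0.1 4.3 5.1
  endloop
 endfacet
 facet normal 0.115 0.986 0.122
  outer loop
   vertex 2.0 4.5 1.7
   vertex 0.1 4.3 5.1
   vertex 5.1 4.2 1.2
  endloop
 endfacet
 facet normal -0.604 0.202 -0.771
  outer loop
   vertex 2.0 4.5 1.7
   vertex 3.2 1.6 0.0
   vertex 0.0 3.1 2.9
  endloop
 endfacet
 facet normal -0.095 0.474 -0.875
  outer loop
   vertex 2.0 4.5 1.7
   vertex 5.1 4.2 1.2
   vertex 3.2 1.6 0.0
  endloop
 endfacet
 facet normal 0.795 0.279 0.539
  outer loop
   vertex 3.4 1.7 5.0
   vertex 5.0 1.2 2.9
   vertex 5.1 4.2 1.2
  endloop
 endfacet
 facet normal 0.497 0.606 0.621
  outer loop
   vertex 3.4 1.7 5.0
   vertex 5.1 4.2 1.2
   vertex 0.1 4.3 5.1
  endloop
 endfacet
 facet normal -0.554 -0.720 0.418
  outer loop
   vertex 3.4 1.7 5.0
   vertex 0.1 4.3 5.1
   vertex 0.0 3.1 2.9
  endloop
 endfacet
 facet normal -0.399 -0.917 0.034
  outer loop
   vertex 3.4 1.7 5.0
   vertex 0.0 3.1 2.9
   vertex 3.2 1.6 0.0
  endloop
 endfacet
 facet normal -0.262 -0.965 0.030
  outer loop
   vertex 3.4 1.7 5.0
   vertex 3.2 1.6 0.0
   vertex 5.0 1.2 2.9
  endloop
 endfacet
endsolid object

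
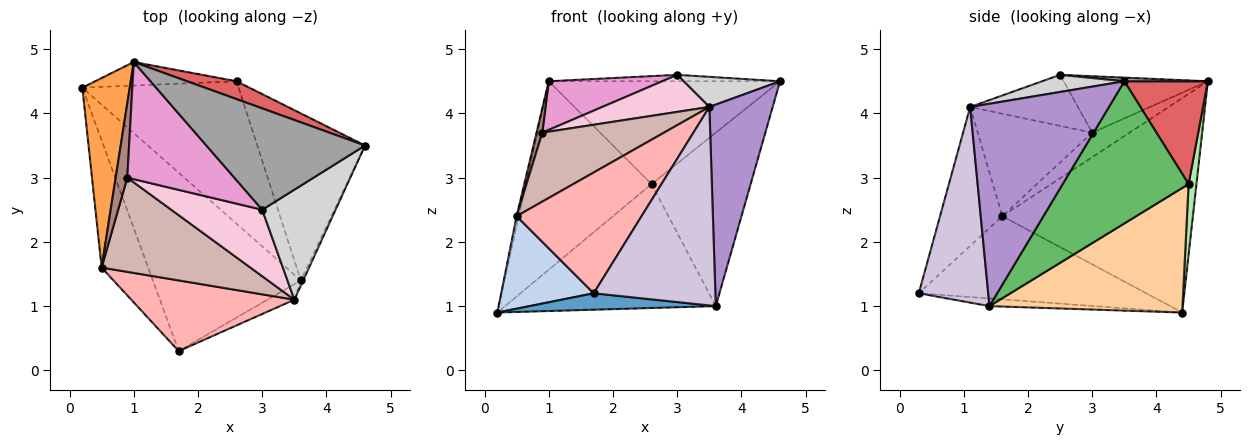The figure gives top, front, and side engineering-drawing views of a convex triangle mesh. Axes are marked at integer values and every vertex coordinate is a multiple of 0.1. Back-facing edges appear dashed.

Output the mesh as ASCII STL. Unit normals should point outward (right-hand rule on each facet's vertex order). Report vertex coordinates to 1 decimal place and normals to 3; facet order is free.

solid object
 facet normal -0.052 -0.092 -0.994
  outer loop
   vertex 3.6 1.4 1.0
   vertex 1.7 0.3 1.2
   vertex 0.2 4.4 0.9
  endloop
 endfacet
 facet normal -0.822 -0.335 -0.460
  outer loop
   vertex 0.5 1.6 2.4
   vertex 0.2 4.4 0.9
   vertex 1.7 0.3 1.2
  endloop
 endfacet
 facet normal -0.976 0.011 0.216
  outer loop
   vertex 0.5 1.6 2.4
   vertex 1.0 4.8 4.5
   vertex 0.2 4.4 0.9
  endloop
 endfacet
 facet normal 0.515 0.563 -0.647
  outer loop
   vertex 2.6 4.5 2.9
   vertex 3.6 1.4 1.0
   vertex 0.2 4.4 0.9
  endloop
 endfacet
 facet normal 0.675 0.531 -0.512
  outer loop
   vertex 2.6 4.5 2.9
   vertex 4.6 3.5 4.5
   vertex 3.6 1.4 1.0
  endloop
 endfacet
 facet normal 0.062 0.990 -0.124
  outer loop
   vertex 2.6 4.5 2.9
   vertex 0.2 4.4 0.9
   vertex 1.0 4.8 4.5
  endloop
 endfacet
 facet normal 0.335 0.928 0.161
  outer loop
   vertex 2.6 4.5 2.9
   vertex 1.0 4.8 4.5
   vertex 4.6 3.5 4.5
  endloop
 endfacet
 facet normal -0.395 -0.793 0.464
  outer loop
   vertex 3.5 1.1 4.1
   vertex 0.5 1.6 2.4
   vertex 1.7 0.3 1.2
  endloop
 endfacet
 facet normal 0.910 -0.415 -0.011
  outer loop
   vertex 3.5 1.1 4.1
   vertex 3.6 1.4 1.0
   vertex 4.6 3.5 4.5
  endloop
 endfacet
 facet normal 0.495 -0.867 -0.068
  outer loop
   vertex 3.5 1.1 4.1
   vertex 1.7 0.3 1.2
   vertex 3.6 1.4 1.0
  endloop
 endfacet
 facet normal -0.894 -0.139 0.425
  outer loop
   vertex 0.9 3.0 3.7
   vertex 1.0 4.8 4.5
   vertex 0.5 1.6 2.4
  endloop
 endfacet
 facet normal -0.486 -0.516 0.705
  outer loop
   vertex 0.9 3.0 3.7
   vertex 0.5 1.6 2.4
   vertex 3.5 1.1 4.1
  endloop
 endfacet
 facet normal -0.438 -0.345 0.830
  outer loop
   vertex 3.0 2.5 4.6
   vertex 1.0 4.8 4.5
   vertex 0.9 3.0 3.7
  endloop
 endfacet
 facet normal -0.440 -0.437 0.784
  outer loop
   vertex 3.0 2.5 4.6
   vertex 0.9 3.0 3.7
   vertex 3.5 1.1 4.1
  endloop
 endfacet
 facet normal 0.023 0.063 0.998
  outer loop
   vertex 3.0 2.5 4.6
   vertex 4.6 3.5 4.5
   vertex 1.0 4.8 4.5
  endloop
 endfacet
 facet normal 0.220 -0.258 0.941
  outer loop
   vertex 3.0 2.5 4.6
   vertex 3.5 1.1 4.1
   vertex 4.6 3.5 4.5
  endloop
 endfacet
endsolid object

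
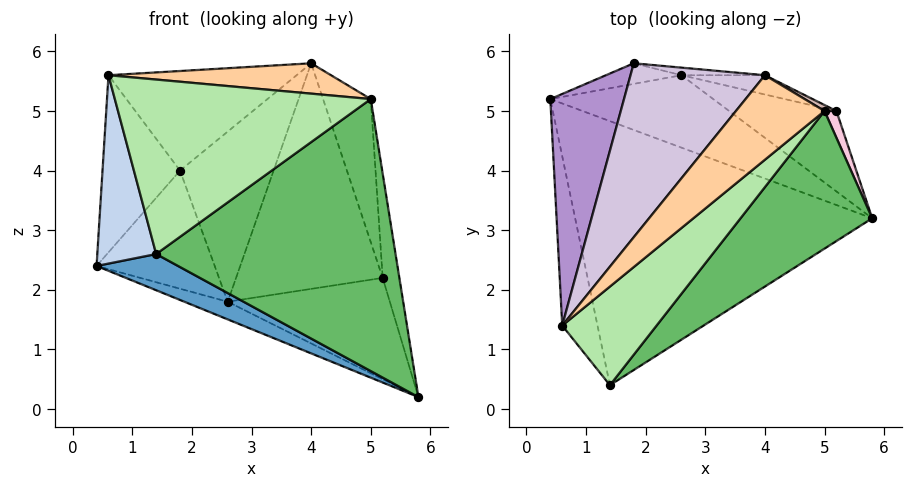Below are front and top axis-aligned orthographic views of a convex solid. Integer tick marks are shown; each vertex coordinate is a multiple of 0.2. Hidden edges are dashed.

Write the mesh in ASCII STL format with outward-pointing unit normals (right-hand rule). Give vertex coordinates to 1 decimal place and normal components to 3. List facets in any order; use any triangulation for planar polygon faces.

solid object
 facet normal -0.413 -0.124 -0.902
  outer loop
   vertex 1.4 0.4 2.6
   vertex 0.4 5.2 2.4
   vertex 5.8 3.2 0.2
  endloop
 endfacet
 facet normal -0.960 -0.208 -0.187
  outer loop
   vertex 0.6 1.4 5.6
   vertex 0.4 5.2 2.4
   vertex 1.4 0.4 2.6
  endloop
 endfacet
 facet normal -0.294 0.226 -0.928
  outer loop
   vertex 2.6 5.6 1.8
   vertex 5.8 3.2 0.2
   vertex 0.4 5.2 2.4
  endloop
 endfacet
 facet normal 0.340 -0.318 0.885
  outer loop
   vertex 5.0 5.0 5.2
   vertex 4.0 5.6 5.8
   vertex 0.6 1.4 5.6
  endloop
 endfacet
 facet normal 0.631 -0.692 0.350
  outer loop
   vertex 5.0 5.0 5.2
   vertex 1.4 0.4 2.6
   vertex 5.8 3.2 0.2
  endloop
 endfacet
 facet normal 0.604 -0.694 0.392
  outer loop
   vertex 5.0 5.0 5.2
   vertex 0.6 1.4 5.6
   vertex 1.4 0.4 2.6
  endloop
 endfacet
 facet normal -0.220 0.961 -0.168
  outer loop
   vertex 1.8 5.8 4.0
   vertex 2.6 5.6 1.8
   vertex 0.4 5.2 2.4
  endloop
 endfacet
 facet normal 0.126 0.991 -0.044
  outer loop
   vertex 1.8 5.8 4.0
   vertex 4.0 5.6 5.8
   vertex 2.6 5.6 1.8
  endloop
 endfacet
 facet normal -0.760 0.395 0.517
  outer loop
   vertex 1.8 5.8 4.0
   vertex 0.4 5.2 2.4
   vertex 0.6 1.4 5.6
  endloop
 endfacet
 facet normal -0.554 0.414 0.723
  outer loop
   vertex 1.8 5.8 4.0
   vertex 0.6 1.4 5.6
   vertex 4.0 5.6 5.8
  endloop
 endfacet
 facet normal 0.236 0.968 -0.083
  outer loop
   vertex 5.2 5.0 2.2
   vertex 2.6 5.6 1.8
   vertex 4.0 5.6 5.8
  endloop
 endfacet
 facet normal 0.530 0.847 0.035
  outer loop
   vertex 5.2 5.0 2.2
   vertex 4.0 5.6 5.8
   vertex 5.0 5.0 5.2
  endloop
 endfacet
 facet normal 0.266 0.755 -0.599
  outer loop
   vertex 5.2 5.0 2.2
   vertex 5.8 3.2 0.2
   vertex 2.6 5.6 1.8
  endloop
 endfacet
 facet normal 0.966 0.250 0.064
  outer loop
   vertex 5.2 5.0 2.2
   vertex 5.0 5.0 5.2
   vertex 5.8 3.2 0.2
  endloop
 endfacet
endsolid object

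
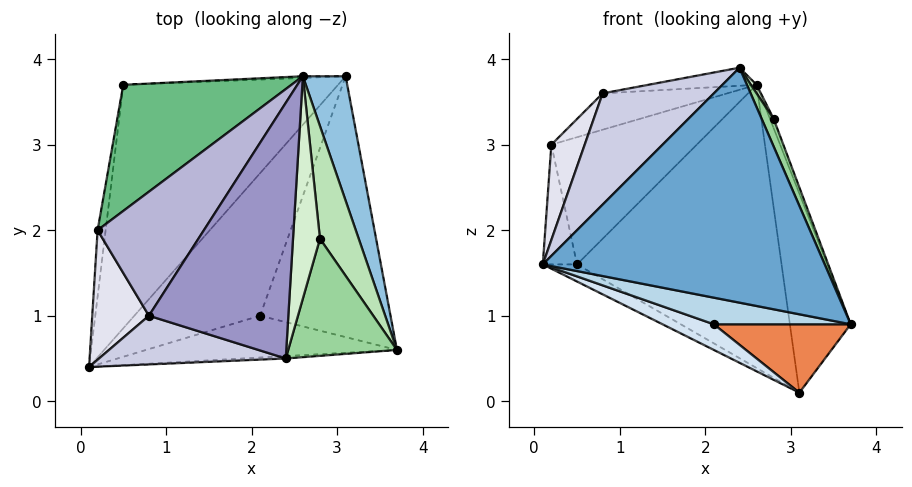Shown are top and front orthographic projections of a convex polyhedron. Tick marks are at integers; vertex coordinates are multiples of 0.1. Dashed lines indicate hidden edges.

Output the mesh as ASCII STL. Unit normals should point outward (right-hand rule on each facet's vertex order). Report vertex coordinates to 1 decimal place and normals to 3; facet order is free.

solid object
 facet normal 0.054 -0.999 -0.010
  outer loop
   vertex 2.4 0.5 3.9
   vertex 0.1 0.4 1.6
   vertex 3.7 0.6 0.9
  endloop
 endfacet
 facet normal 0.967 0.215 0.134
  outer loop
   vertex 2.6 3.8 3.7
   vertex 3.7 0.6 0.9
   vertex 3.1 3.8 0.1
  endloop
 endfacet
 facet normal -0.133 -0.532 -0.836
  outer loop
   vertex 2.1 1.0 0.9
   vertex 3.7 0.6 0.9
   vertex 0.1 0.4 1.6
  endloop
 endfacet
 facet normal -0.280 -0.170 -0.945
  outer loop
   vertex 2.1 1.0 0.9
   vertex 0.1 0.4 1.6
   vertex 3.1 3.8 0.1
  endloop
 endfacet
 facet normal -0.063 -0.253 -0.965
  outer loop
   vertex 2.1 1.0 0.9
   vertex 3.1 3.8 0.1
   vertex 3.7 0.6 0.9
  endloop
 endfacet
 facet normal -0.501 0.061 -0.864
  outer loop
   vertex 0.5 3.7 1.6
   vertex 3.1 3.8 0.1
   vertex 0.1 0.4 1.6
  endloop
 endfacet
 facet normal -0.042 0.999 -0.006
  outer loop
   vertex 0.5 3.7 1.6
   vertex 2.6 3.8 3.7
   vertex 3.1 3.8 0.1
  endloop
 endfacet
 facet normal -0.991 0.120 -0.066
  outer loop
   vertex 0.2 2.0 3.0
   vertex 0.5 3.7 1.6
   vertex 0.1 0.4 1.6
  endloop
 endfacet
 facet normal -0.594 0.571 0.567
  outer loop
   vertex 0.2 2.0 3.0
   vertex 2.6 3.8 3.7
   vertex 0.5 3.7 1.6
  endloop
 endfacet
 facet normal 0.915 -0.093 0.393
  outer loop
   vertex 2.8 1.9 3.3
   vertex 2.4 0.5 3.9
   vertex 3.7 0.6 0.9
  endloop
 endfacet
 facet normal 0.941 0.028 0.338
  outer loop
   vertex 2.8 1.9 3.3
   vertex 3.7 0.6 0.9
   vertex 2.6 3.8 3.7
  endloop
 endfacet
 facet normal 0.853 -0.020 0.522
  outer loop
   vertex 2.8 1.9 3.3
   vertex 2.6 3.8 3.7
   vertex 2.4 0.5 3.9
  endloop
 endfacet
 facet normal -0.163 0.070 0.984
  outer loop
   vertex 0.8 1.0 3.6
   vertex 2.4 0.5 3.9
   vertex 2.6 3.8 3.7
  endloop
 endfacet
 facet normal -0.441 0.252 0.861
  outer loop
   vertex 0.8 1.0 3.6
   vertex 2.6 3.8 3.7
   vertex 0.2 2.0 3.0
  endloop
 endfacet
 facet normal -0.340 -0.861 0.377
  outer loop
   vertex 0.8 1.0 3.6
   vertex 0.1 0.4 1.6
   vertex 2.4 0.5 3.9
  endloop
 endfacet
 facet normal -0.873 -0.289 0.392
  outer loop
   vertex 0.8 1.0 3.6
   vertex 0.2 2.0 3.0
   vertex 0.1 0.4 1.6
  endloop
 endfacet
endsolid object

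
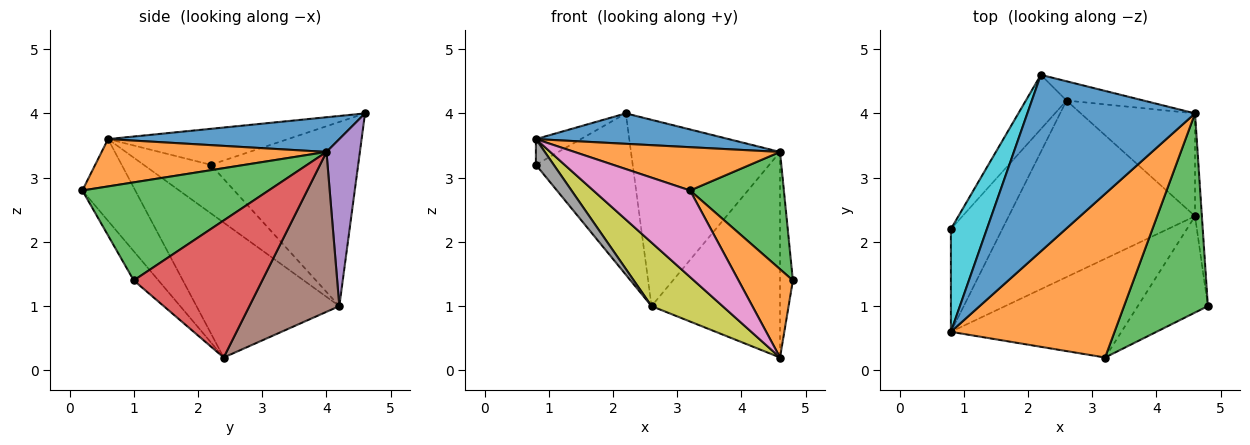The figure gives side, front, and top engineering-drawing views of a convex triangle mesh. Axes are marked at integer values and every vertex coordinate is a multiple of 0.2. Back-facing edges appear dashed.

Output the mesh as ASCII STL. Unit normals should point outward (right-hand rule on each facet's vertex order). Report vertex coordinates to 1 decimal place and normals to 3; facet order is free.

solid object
 facet normal -0.822 0.540 -0.182
  outer loop
   vertex 2.6 4.2 1.0
   vertex 0.8 2.2 3.2
   vertex 2.2 4.6 4.0
  endloop
 endfacet
 facet normal -0.294 -0.646 -0.705
  outer loop
   vertex 3.2 0.2 2.8
   vertex 4.6 2.4 0.2
   vertex 4.8 1.0 1.4
  endloop
 endfacet
 facet normal 0.710 -0.357 0.607
  outer loop
   vertex 4.6 4.0 3.4
   vertex 3.2 0.2 2.8
   vertex 4.8 1.0 1.4
  endloop
 endfacet
 facet normal 0.994 0.099 -0.050
  outer loop
   vertex 4.6 4.0 3.4
   vertex 4.8 1.0 1.4
   vertex 4.6 2.4 0.2
  endloop
 endfacet
 facet normal 0.218 0.971 -0.100
  outer loop
   vertex 4.6 4.0 3.4
   vertex 2.6 4.2 1.0
   vertex 2.2 4.6 4.0
  endloop
 endfacet
 facet normal 0.531 0.758 -0.379
  outer loop
   vertex 4.6 4.0 3.4
   vertex 4.6 2.4 0.2
   vertex 2.6 4.2 1.0
  endloop
 endfacet
 facet normal -0.339 -0.620 -0.707
  outer loop
   vertex 0.8 0.6 3.6
   vertex 4.6 2.4 0.2
   vertex 3.2 0.2 2.8
  endloop
 endfacet
 facet normal -0.676 -0.179 -0.715
  outer loop
   vertex 0.8 0.6 3.6
   vertex 0.8 2.2 3.2
   vertex 2.6 4.2 1.0
  endloop
 endfacet
 facet normal -0.563 -0.280 -0.778
  outer loop
   vertex 0.8 0.6 3.6
   vertex 2.6 4.2 1.0
   vertex 4.6 2.4 0.2
  endloop
 endfacet
 facet normal -0.696 0.174 0.696
  outer loop
   vertex 0.8 0.6 3.6
   vertex 2.2 4.6 4.0
   vertex 0.8 2.2 3.2
  endloop
 endfacet
 facet normal 0.200 -0.166 0.966
  outer loop
   vertex 0.8 0.6 3.6
   vertex 4.6 4.0 3.4
   vertex 2.2 4.6 4.0
  endloop
 endfacet
 facet normal 0.269 -0.246 0.931
  outer loop
   vertex 0.8 0.6 3.6
   vertex 3.2 0.2 2.8
   vertex 4.6 4.0 3.4
  endloop
 endfacet
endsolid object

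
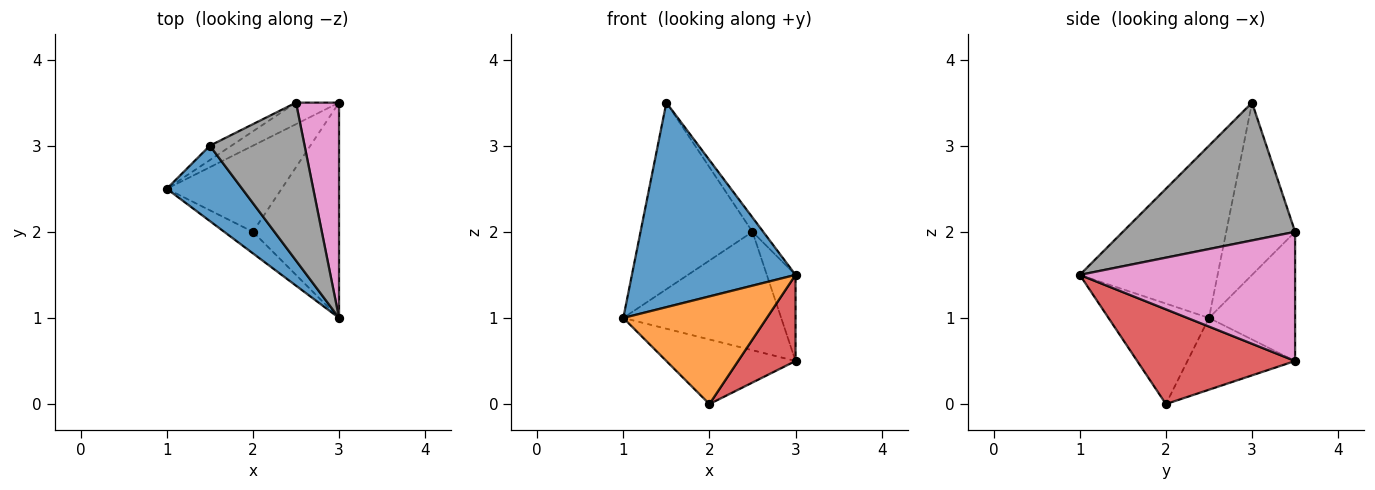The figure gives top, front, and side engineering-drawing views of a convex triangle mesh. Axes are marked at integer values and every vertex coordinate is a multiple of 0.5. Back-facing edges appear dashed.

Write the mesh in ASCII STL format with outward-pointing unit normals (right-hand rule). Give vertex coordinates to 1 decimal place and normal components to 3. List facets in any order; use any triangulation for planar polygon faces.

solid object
 facet normal -0.620 -0.736 0.271
  outer loop
   vertex 1.5 3.0 3.5
   vertex 1.0 2.5 1.0
   vertex 3.0 1.0 1.5
  endloop
 endfacet
 facet normal -0.566 -0.808 -0.162
  outer loop
   vertex 2.0 2.0 0.0
   vertex 3.0 1.0 1.5
   vertex 1.0 2.5 1.0
  endloop
 endfacet
 facet normal -0.447 0.537 -0.716
  outer loop
   vertex 2.0 2.0 0.0
   vertex 1.0 2.5 1.0
   vertex 3.0 3.5 0.5
  endloop
 endfacet
 facet normal 0.715 -0.260 -0.650
  outer loop
   vertex 2.0 2.0 0.0
   vertex 3.0 3.5 0.5
   vertex 3.0 1.0 1.5
  endloop
 endfacet
 facet normal -0.473 0.867 -0.158
  outer loop
   vertex 2.5 3.5 2.0
   vertex 3.0 3.5 0.5
   vertex 1.0 2.5 1.0
  endloop
 endfacet
 facet normal -0.523 0.850 -0.065
  outer loop
   vertex 2.5 3.5 2.0
   vertex 1.0 2.5 1.0
   vertex 1.5 3.0 3.5
  endloop
 endfacet
 facet normal 0.941 0.125 0.314
  outer loop
   vertex 2.5 3.5 2.0
   vertex 3.0 1.0 1.5
   vertex 3.0 3.5 0.5
  endloop
 endfacet
 facet normal 0.823 0.051 0.566
  outer loop
   vertex 2.5 3.5 2.0
   vertex 1.5 3.0 3.5
   vertex 3.0 1.0 1.5
  endloop
 endfacet
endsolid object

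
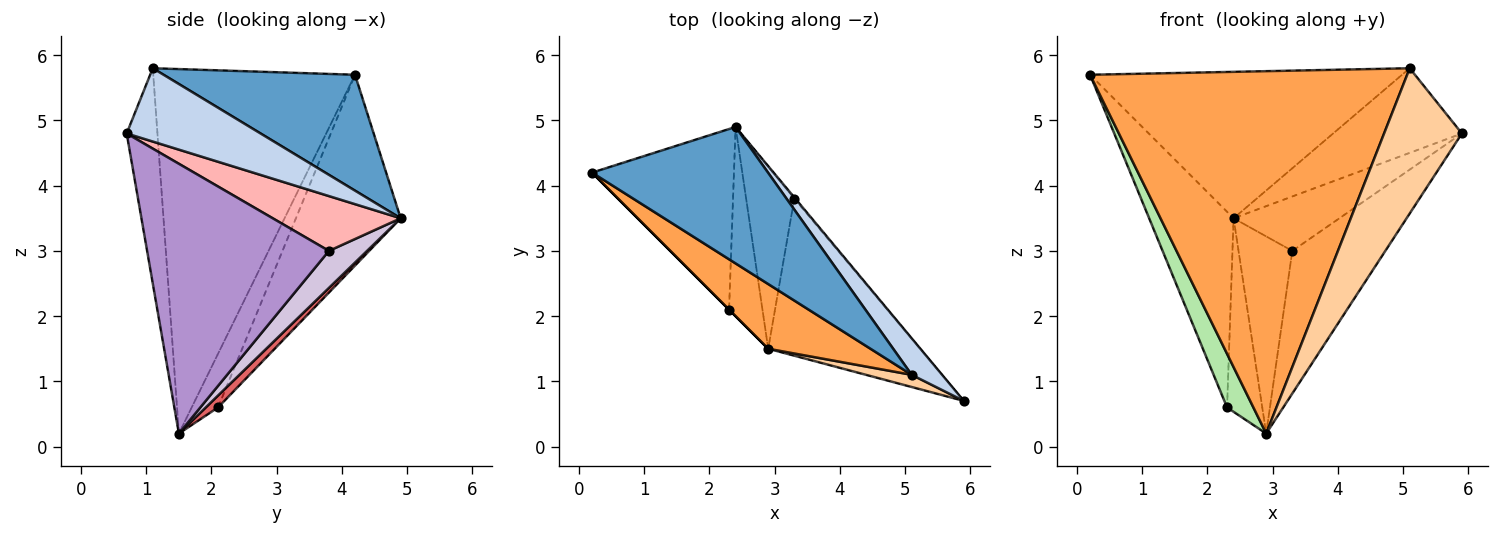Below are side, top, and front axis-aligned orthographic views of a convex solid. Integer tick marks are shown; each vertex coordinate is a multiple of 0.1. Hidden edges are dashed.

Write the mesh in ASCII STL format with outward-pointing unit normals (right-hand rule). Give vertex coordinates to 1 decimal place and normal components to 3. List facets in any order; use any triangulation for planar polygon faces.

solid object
 facet normal 0.410 0.667 0.622
  outer loop
   vertex 5.1 1.1 5.8
   vertex 2.4 4.9 3.5
   vertex 0.2 4.2 5.7
  endloop
 endfacet
 facet normal 0.690 0.664 0.287
  outer loop
   vertex 5.1 1.1 5.8
   vertex 5.9 0.7 4.8
   vertex 2.4 4.9 3.5
  endloop
 endfacet
 facet normal -0.531 -0.834 0.149
  outer loop
   vertex 5.1 1.1 5.8
   vertex 0.2 4.2 5.7
   vertex 2.9 1.5 0.2
  endloop
 endfacet
 facet normal -0.366 -0.927 0.078
  outer loop
   vertex 5.1 1.1 5.8
   vertex 2.9 1.5 0.2
   vertex 5.9 0.7 4.8
  endloop
 endfacet
 facet normal -0.674 0.543 -0.501
  outer loop
   vertex 2.3 2.1 0.6
   vertex 0.2 4.2 5.7
   vertex 2.4 4.9 3.5
  endloop
 endfacet
 facet normal -0.707 -0.707 0.000
  outer loop
   vertex 2.3 2.1 0.6
   vertex 2.9 1.5 0.2
   vertex 0.2 4.2 5.7
  endloop
 endfacet
 facet normal 0.242 0.694 -0.678
  outer loop
   vertex 2.3 2.1 0.6
   vertex 2.4 4.9 3.5
   vertex 2.9 1.5 0.2
  endloop
 endfacet
 facet normal 0.770 0.637 -0.015
  outer loop
   vertex 3.3 3.8 3.0
   vertex 2.4 4.9 3.5
   vertex 5.9 0.7 4.8
  endloop
 endfacet
 facet normal 0.796 0.407 -0.448
  outer loop
   vertex 3.3 3.8 3.0
   vertex 5.9 0.7 4.8
   vertex 2.9 1.5 0.2
  endloop
 endfacet
 facet normal 0.462 0.652 -0.601
  outer loop
   vertex 3.3 3.8 3.0
   vertex 2.9 1.5 0.2
   vertex 2.4 4.9 3.5
  endloop
 endfacet
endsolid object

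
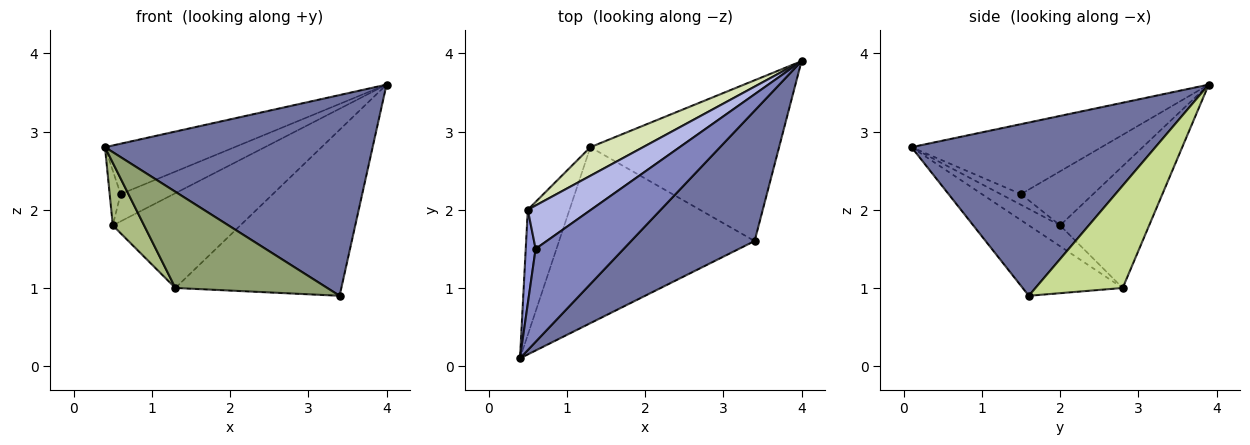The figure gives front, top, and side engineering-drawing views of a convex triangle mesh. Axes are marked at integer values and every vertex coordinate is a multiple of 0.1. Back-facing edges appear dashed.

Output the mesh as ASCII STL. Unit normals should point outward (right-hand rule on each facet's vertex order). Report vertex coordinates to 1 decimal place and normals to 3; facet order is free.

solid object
 facet normal 0.607 -0.666 0.433
  outer loop
   vertex 3.4 1.6 0.9
   vertex 4.0 3.9 3.6
   vertex 0.4 0.1 2.8
  endloop
 endfacet
 facet normal -0.573 0.391 0.721
  outer loop
   vertex 0.6 1.5 2.2
   vertex 0.4 0.1 2.8
   vertex 4.0 3.9 3.6
  endloop
 endfacet
 facet normal -0.683 0.368 0.631
  outer loop
   vertex 0.6 1.5 2.2
   vertex 0.5 2.0 1.8
   vertex 0.4 0.1 2.8
  endloop
 endfacet
 facet normal -0.587 0.431 0.686
  outer loop
   vertex 0.6 1.5 2.2
   vertex 4.0 3.9 3.6
   vertex 0.5 2.0 1.8
  endloop
 endfacet
 facet normal -0.301 -0.457 -0.837
  outer loop
   vertex 1.3 2.8 1.0
   vertex 3.4 1.6 0.9
   vertex 0.4 0.1 2.8
  endloop
 endfacet
 facet normal -0.408 -0.408 -0.816
  outer loop
   vertex 1.3 2.8 1.0
   vertex 0.4 0.1 2.8
   vertex 0.5 2.0 1.8
  endloop
 endfacet
 facet normal 0.353 0.672 -0.651
  outer loop
   vertex 1.3 2.8 1.0
   vertex 4.0 3.9 3.6
   vertex 3.4 1.6 0.9
  endloop
 endfacet
 facet normal -0.556 0.796 0.240
  outer loop
   vertex 1.3 2.8 1.0
   vertex 0.5 2.0 1.8
   vertex 4.0 3.9 3.6
  endloop
 endfacet
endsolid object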